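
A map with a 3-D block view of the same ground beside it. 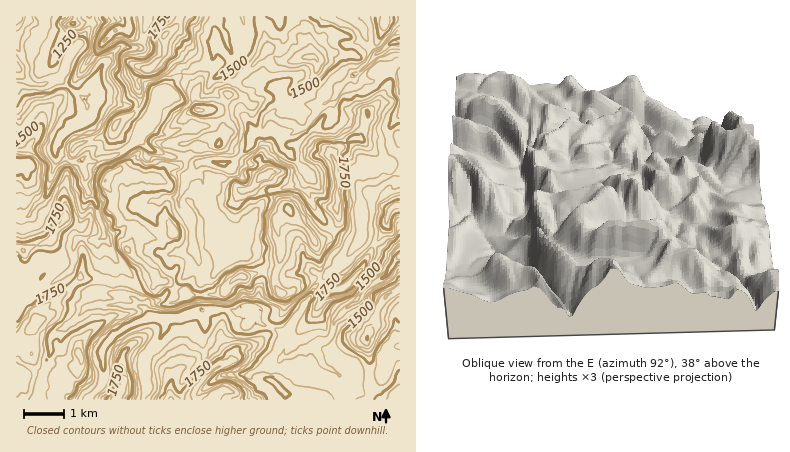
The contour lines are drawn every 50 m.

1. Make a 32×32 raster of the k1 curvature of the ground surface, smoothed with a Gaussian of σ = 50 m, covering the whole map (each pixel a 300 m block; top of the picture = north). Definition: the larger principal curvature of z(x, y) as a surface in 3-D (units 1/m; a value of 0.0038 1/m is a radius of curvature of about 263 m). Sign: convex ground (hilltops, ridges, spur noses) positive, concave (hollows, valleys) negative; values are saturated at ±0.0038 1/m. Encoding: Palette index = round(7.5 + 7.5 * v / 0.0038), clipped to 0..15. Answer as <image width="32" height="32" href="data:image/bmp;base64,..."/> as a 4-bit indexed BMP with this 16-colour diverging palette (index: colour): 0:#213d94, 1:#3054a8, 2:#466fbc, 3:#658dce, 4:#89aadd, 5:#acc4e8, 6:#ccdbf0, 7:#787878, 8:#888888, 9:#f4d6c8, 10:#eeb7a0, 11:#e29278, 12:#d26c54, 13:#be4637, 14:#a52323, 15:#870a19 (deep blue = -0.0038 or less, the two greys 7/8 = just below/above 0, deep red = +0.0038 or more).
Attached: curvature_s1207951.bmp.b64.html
<image width="32" height="32" href="data:image/bmp;base64,Qk12AgAAAAAAAHYAAAAoAAAAIAAAACAAAAABAAQAAAAAAAACAAATCwAAEwsAABAAAAAAAAAAlD0hAKhUMAC8b0YAzo1lAN2qiQDoxKwA8NvMAHh4eACIiIgAyNb0AKC37gB4kuIAVGzSADdGvgAjI6UAGQqHAJiJxpv5idrL3Ou4qZmIiZqZiLqn3IfIn5uYvId4h4p6mpmdl+p5q5r8mImIiId7eouJj3j6eZioneqIiJiIfXmLia9or6iJiIreuJmJqq14u3ib6InbiIiqd7qKipuumJy5iK64iZiIm4ibmbuInal7qpiZzrrKd4l3eNjMd4vXeJyZqqmbzf/tma35b7mJ+4mIyZq8vMuon61+ntz/qJ6IqY2piJ2amXr+zYmaePmdp3mdiYvZi4iHl4yZjXe+q+uqjZmuiIl5iId7qL2IfqiJy3qIy5qsioeIjJf7yIjbiH+tuduorIqIiI2Lx7yI64iJ6dzHiceZiKedvIjqd82Zm9i8t4jIqYu3i8qd+oi+m5zIn4iJupmJ75mZp/qJmZyK+J+arLqJu6v8uXf4eInNuti7/KreqYeLvcqH+Ieaq2f4uXzYmaqquuh53Pp6mY2Iz9uonuzKy5fKmqyu2oqLyId9uIi6eJuomZioaMp6iciIee2HjamqioiKnIediIq6mIea2Jjey3y4qJirzcuZjKh3i+d36Z3JmZiJiojJmIfaiZrXeq2JqId72IqYnLqpj4m8/6iJqKyKl5yJnZyai4v2z43aiYmJyb3MrNq7qI2F32qZ6Kh5h7qIqJicyYmJqa//m/uoeIeniqm8l/m5i/2rvYeuuoiIqHmoiJjb"/>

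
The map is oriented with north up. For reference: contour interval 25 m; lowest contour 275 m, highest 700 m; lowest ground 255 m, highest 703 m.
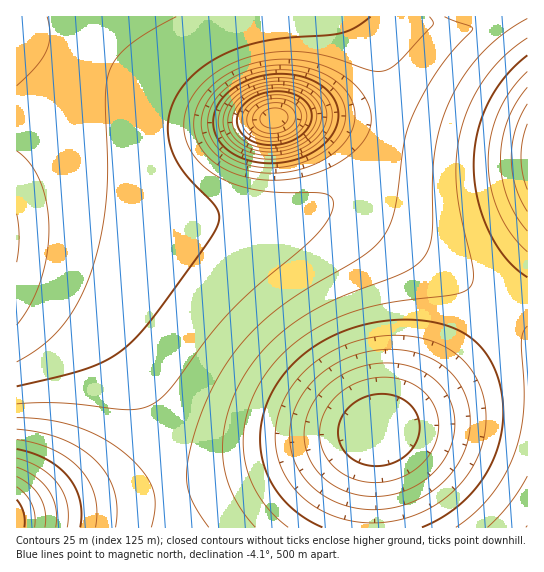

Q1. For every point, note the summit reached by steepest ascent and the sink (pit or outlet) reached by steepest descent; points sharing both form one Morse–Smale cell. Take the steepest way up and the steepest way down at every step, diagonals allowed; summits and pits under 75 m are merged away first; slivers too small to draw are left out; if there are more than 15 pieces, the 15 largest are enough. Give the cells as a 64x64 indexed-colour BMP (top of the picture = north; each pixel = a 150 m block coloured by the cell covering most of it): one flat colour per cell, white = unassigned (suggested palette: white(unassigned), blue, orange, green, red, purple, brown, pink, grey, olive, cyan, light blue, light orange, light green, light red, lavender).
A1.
<image width="64" height="64" href="data:image/bmp;base64,Qk12CAAAAAAAAHYAAAAoAAAAQAAAAEAAAAABAAQAAAAAAAAIAAATCwAAEwsAABAAAAAAAAAA////ALR3HwAOf/8ALKAsACgn1gC9Z5QAS1aMAMJ34wB/f38AIr28AM++FwDox64AeLv/AIrfmACWmP8A1bDFAEREREREREREREQRERERERERERERERERERERERERERERRERERERERERERBERERERERERERERERERERERERERERFEREREREREREREEREREREREREREREREREREREREREREUREREREREREREQRERERERERERERERERERERERERERERREREREREREREQRERERERERERERERERERERERERERERFERERERERERERBEREREREREREREREREREREREREREREUREREREREREREERERERERERERERERERERERERERERERREREREREREREQRERERERERERERERERERERERERERERFEREREREREREQREREREREREREREREREREREREREREREURERERERERERBERERERERERERERERERERERERERERERREREREREREREERERERERERERERERERERERERERERERFEREREREREREQREREREREREREREREREREREREREREREUREREREREREQRERERERERERERERERERERERERERERERRERERERERERBERERERERERERERERERERERERERERERFEREREREREREEREREREREREREREREREREREREREREREUREREREREREERERERERERERERERERERERERERERERERREREREREREQRERERERERERERERERERERERERERERERFEREREREREQREREREREREREREREREREREREREREREREURERERERERBERERERERERERERERERERERERERERERERRERERERERBERERERERERERERERERERERERERERERERFEREREREREEREREREREREREREREREREREREREREREREUREREREREERERERERERERERERERERERERERERERERERREREREREERERERERERERERERERERERERERERERERERFEREREREQREREREREREREREREREREREREREREREREREUREREREQRERERERERERERERERERERERERERERERERERREREREQRERERERERERERERERERERERERERERERERERNEREREERERERERERERERERERERERERERERERERERERM0REREERERERERERERERERERERERERERERERERERETMzRERBERERERERERERERERERERERERERERERERERETMzNEERERERERERERERERERERERERERERERERERERETMzMxEREREREREREREREREREREREREREREREREREREzMzMzEREREREREREREREREREREREREREREREREREREzMzMzMREREREREREREREREREREREREREREREREREREzMzMzMxERERERERERERERERERERERERERERERERERMzMzMzMzERERERERERERERERERERERERERERERERERMzMzMzMzMRERERERERERERERERERERERERERERERETMzMzMzMzMxEREREREREREREREREREREREREREREREzMzMzMzMzMzEREREREREREREREREREREREREREREREzMzMzMzMzMzMRERERERERERERERERERERERERERERMzMzMzMzMzMzMxEREREREREREREiIiIiIiIiIRERETMzMzMzMzMzMzMzIhEREREREREiIiIiIiIiIiIiIjMzMzMzMzMzMzMzMzMiIiIiERIiIiIiIiIiIiIiIiIiIjMzMzMzMzMzMzMzMyIiIiIiIiIiIiIiIiIiIiIiIiIiIjMzMzMzMzMzMzMzIiIiIiIiIiIiIiIiIiIiIiIiIiIiIzMzMzMzMzMzMzMiIiIiIiIiIiIiIiIiIiIiIiIiIiIiMzMzMzMzMzMzMyIiIiIiIiIiIiIiIiIiIiIiIiIiIiIzMzMzMzMzMzMzIiIiIiIiIiIiIiIiIiIiIiIiIiIiIiMzMzMzMzMzMzMiIiIiIiIiIiIiIiIiIiIiIiIiIiIiIjMzMzMzMzMzMyIiIiIiIiIiIiIiIiIiIiIiIiIiIiIiMzMzMzMzMzMzIiIiIiIiIiIiIiIiIiIiIiIiIiIiIiIzMzMzMzMzMzMiIiIiIiIiIiIiIiIiIiIiIiIiIiIiIjMzMzMzMzMzMyIiIiIiIiIiIiIiIiIiIiIiIiIiIiIiIzMzMzMzMzMzIiIiIiIiIiIiIiIiIiIiIiIiIiIiIiIjMzMzMzMzMzMiIiIiIiIiIiIiIiIiIiIiIiIiIiIiIiMzMzMzMzMzMyIiIiIiIiIiIiIiIiIiIiIiIiIiIiIiIzMzMzMzMzMzIiIiIiIiIiIiIiIiIiIiIiIiIiIiIiIjMzMzMzMzMzMiIiIiIiIiIiIiIiIiIiIiIiIiIiIiIjMzMzMzMzMzMyIiIiIiIiIiIiIiIiIiIiIiIiIiIiIiMzMzMzMzMzMzIiIiIiIiIiIiIiIiIiIiIiIiIiIiIiIzMzMzMzMzMzMiIiIiIiIiIiIiIiIiIiIiIiIiIiIiIzMzMzMzMzMzMyIiIiIiIiIiIiIiIiIiIiIiIiIiIiIjMzMzMzMzMzMzIiIiIiIiIiIiIiIiIiIiIiIiIiIiIjMzMzMzMzMzMzMiIiIiIiIiIiIiIiIiIiIiIiIiIiIiMzMzMzNVUzMzMyIiIiIiIiIiIiIiIiIiIiIiIiIiIiMzMzM1VVVVVTMz"/>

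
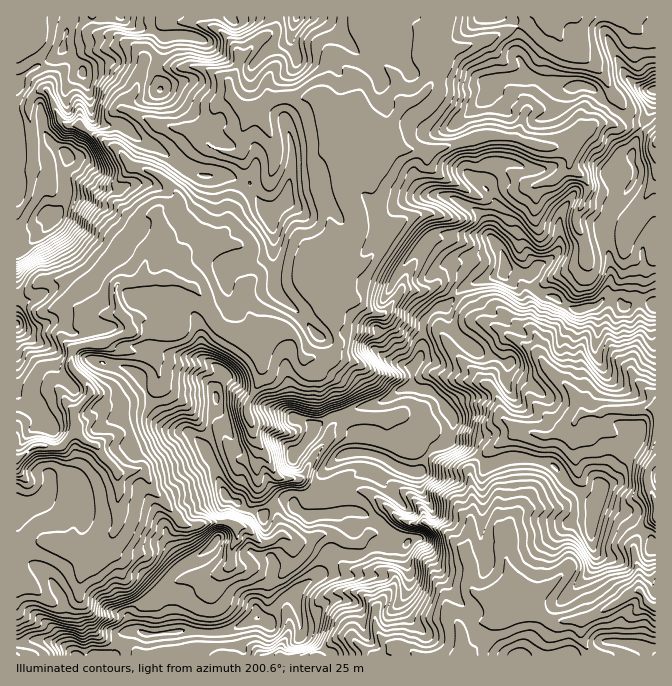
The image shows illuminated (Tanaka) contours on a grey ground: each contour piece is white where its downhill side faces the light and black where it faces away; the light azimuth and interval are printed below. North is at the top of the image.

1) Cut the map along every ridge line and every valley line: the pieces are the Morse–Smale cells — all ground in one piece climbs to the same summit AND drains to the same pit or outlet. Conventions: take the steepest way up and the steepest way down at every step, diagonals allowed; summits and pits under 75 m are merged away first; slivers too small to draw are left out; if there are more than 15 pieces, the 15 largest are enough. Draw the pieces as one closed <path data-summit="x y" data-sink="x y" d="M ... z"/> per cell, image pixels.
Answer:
<path data-summit="505 265" data-sink="17 458" d="M544 16l-103 1-7 18 2 40-5 10-14 14-12 5-6 6-5 10-1 20-29 29-6 4-4 0-10 12 2 13 8 19 0 15-6 13-15 15 12 6 3 6-2 13-12 27 0 20 4 6 0 9-10 9-23 3-4-4-5-18-6-6-12-5-13 0-16 5-17 0-10-3-8-8-13-25-9-9-13-5-8 32-7 10-22-5-12 1-2 3 3 6-3 5-28 11-15 0-12 6-2 17 15 15 5 10-17 20 2 20 11 11 11 4 6 11 7 5 7 10 1 47-6 14 0 8 5 7 10 5 12 2 6 14 18 18 5 0 8-7 10-3 17 0 13-4 13-10 9 4 16 1 7 7 6 3 7 0 13-11 5-10-1-19 15 2 13-7 12 0 13 9 17 1 5 7 8-5 29 0 2-2-1-3-27-20-16-8-20-2-8 3-14 0-1-19 5-7 2-20 18-14 23-1 17 5 18 11 16 4 10-20 21-13 4-12 0-11-9-12-14-14-19-4 2-20 5-5 5-14 0-25 5-8 7-6 10-3 20-20 37-12 3-8 2 3 10 4 7 1 6-1-1 7 10 13 6 3 7 0 22 13 10 0 11-3 11-9 5-17-5-53 7-19 21-28 2-10-3-5-2-10 10-27-4-2-22 0-6-3 7-5 5-8-2-10-8-8-10-20-9-9-23-14-8-9-5-13-4-4-3 0z"/><path data-summit="54 217" data-sink="17 458" d="M440 16l-335 0-11 5-20-2-8 11-3 20-8 8-25 11-14 16 0 112 9 9 13 8 12 0 4 3-16 19-16 15-6 2 0 44 9-1 17-15 22 0 14 12 10 19 6 4 24-3 9 8 15-3 22 5 7-10 8-32 13 5 9 9 13 25 8 8 10 3 17 0 16-5 13 0 12 5 6 6 5 18 4 4 23-3 10-9 0-9-4-6 0-20 12-27 2-13-3-6-12-6 15-15 6-13 0-15-8-19-2-13 10-12 4 0 6-4 29-29 1-20 5-10 6-6 12-5 14-14 5-10-2-40 5-10z"/><path data-summit="505 265" data-sink="655 607" d="M505 266l-3 8-25 7-17 8-15 17-15 7-7 10 0 25-5 14-5 5-2 20 19 4 14 14 9 12 0 11-4 12-21 13-10 20-16-4-18-11-17-5-23 1-12 9-8 9 0 16-5 7 1 19 14 0 8-3 20 2 16 8 28 21-2 4-29 0-7 6 9 17 10 2 7 6 0 8-18 23 0 20 3 7 9 9 7 4 13 1 9 7 48 0-4-11 0-15 11-6 16-3 10-5 6-6 2-13 6-4 5 0 10 6 15 17 10 5 33-2 19-8 31-20 6 1 8 12 7 1 0-57-5-10-24-24-31-12 3-5 2-19 7-16-2-14-15-26 0-19 15-23-2-10-10-22 4-11 0-25-4-6-10 3-10 0-22-13-7 0-12-9-5-13-21-5z"/><path data-summit="257 618" data-sink="17 458" d="M332 534l-12 0-13 7-15-2 1 19-5 10-13 11-7 0-6-3-7-7-16-1-9-4-13 10-13 4-17 0-10 3-8 7-5 0-18-18-6-14-12-2-10-5-4-4-2-9-19 19-12 20-2 17-7 6-10 3-12 0-16-13-18-8 0 75 98 1 4-6 3-15 7-4 10 0 7 3 30-3 45 2 14-4 23-11 10 3 17-23 11-4 7-8 17-12 4-12 5-9 29 3 9-4 0-4-4-4-17-1z"/><path data-summit="257 618" data-sink="655 607" d="M367 551l-10 5-29-3-5 9-4 12-17 12-7 8-11 4-17 23-10-3-23 11-14 4-45-2-30 3-7-3-10 0-7 4-3 15-4 5 206 1 18-18 12 0 24 18 41 0-7-7-13-1-7-4-9-9-3-7 0-20 18-23 0-8-7-6-10-2z"/><path data-summit="505 265" data-sink="655 517" d="M610 298l-5 0-11 9 4 5 0 25-4 11 10 22 2 10-15 23 0 19 17 31 0 9-7 16 0 12-5 12 31 12 24 24 4 10 1-48-8-15 0-13 3-7 5-3 0-155-11-6-11 0-10 5-7-7z"/><path data-summit="54 217" data-sink="17 458" d="M64 403l-19 6-10 9-13 5-6 5 1 121 23-8 15 2 22 6 18 0 14-9 10-20-1-47-7-10-7-5-6-11-11-4-11-11-2-20z"/><path data-summit="17 323" data-sink="17 458" d="M64 281l-22 0-17 15-9 2 1 130 5-5 13-5 10-9 12-5 7-1 11 8 16-19-5-10-15-15 2-17 12-6 20-1 26-13-3-8-10-9-20 3-8-2-12-21z"/><path data-summit="518 655" data-sink="655 607" d="M640 591l-11 3-14 10-30 15-11 2-22 0-10-5-15-17-10-6-5 0-6 4-2 13-6 6-10 5-16 3-11 6 2 22 4 4 188 0 1-49-8-3z"/><path data-summit="655 90" data-sink="17 458" d="M655 16l-111 1 5 6 3 0 4 4 5 13 8 9 23 14 9 9 10 20 8 8 2 10-11 14 32 4 11-23 3-15z"/><path data-summit="505 265" data-sink="655 142" d="M642 128l-11 27 2 10 3 5-2 10-21 28-7 19 0 13 5 25 0 15-5 17 11 2 7 7 3 0 9-8 2-11 5-12 1-33 7-15 5-4 0-85z"/><path data-summit="505 265" data-sink="17 458" d="M47 541l-13 2-18 7 0 28 18 10 16 13 12 0 10-3 7-6 2-17 15-25-19-1z"/><path data-summit="54 217" data-sink="655 607" d="M104 16l-87 0-1 67 14-14 25-11 8-8 3-20 8-11 20 2z"/><path data-summit="54 217" data-sink="655 607" d="M17 198l-1 54 2 1 24-20 12-16-4-3-12 0-13-8z"/><path data-summit="505 265" data-sink="17 458" d="M655 224l-4 3-7 15-1 33-9 25 11 1 10 5z"/>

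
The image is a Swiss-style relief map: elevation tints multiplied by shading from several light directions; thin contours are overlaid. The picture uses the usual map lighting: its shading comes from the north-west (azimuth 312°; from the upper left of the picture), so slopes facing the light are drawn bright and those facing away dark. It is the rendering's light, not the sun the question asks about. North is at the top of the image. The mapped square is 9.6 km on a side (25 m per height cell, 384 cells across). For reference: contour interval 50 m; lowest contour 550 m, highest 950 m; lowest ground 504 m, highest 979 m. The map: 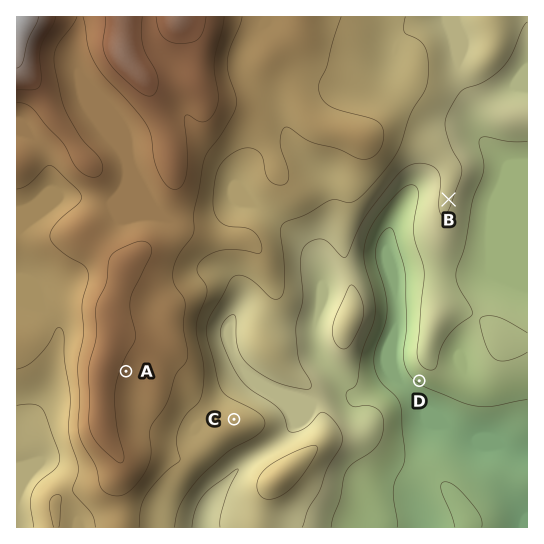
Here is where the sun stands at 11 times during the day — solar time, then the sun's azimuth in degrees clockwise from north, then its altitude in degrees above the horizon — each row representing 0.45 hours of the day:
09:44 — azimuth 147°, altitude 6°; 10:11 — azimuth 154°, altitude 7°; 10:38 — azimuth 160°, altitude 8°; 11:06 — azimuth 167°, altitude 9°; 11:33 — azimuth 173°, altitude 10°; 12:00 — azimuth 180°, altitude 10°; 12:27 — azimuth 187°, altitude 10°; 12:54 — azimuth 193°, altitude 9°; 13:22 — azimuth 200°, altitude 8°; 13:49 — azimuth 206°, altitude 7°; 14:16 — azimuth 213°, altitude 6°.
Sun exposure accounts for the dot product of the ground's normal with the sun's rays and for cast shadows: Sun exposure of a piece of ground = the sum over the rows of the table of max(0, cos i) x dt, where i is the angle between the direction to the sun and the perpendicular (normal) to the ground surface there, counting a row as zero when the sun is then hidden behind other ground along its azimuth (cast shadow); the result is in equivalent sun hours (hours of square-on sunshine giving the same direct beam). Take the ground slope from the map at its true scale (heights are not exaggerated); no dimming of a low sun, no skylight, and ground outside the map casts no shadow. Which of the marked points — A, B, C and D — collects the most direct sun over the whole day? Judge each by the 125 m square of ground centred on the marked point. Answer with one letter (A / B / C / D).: D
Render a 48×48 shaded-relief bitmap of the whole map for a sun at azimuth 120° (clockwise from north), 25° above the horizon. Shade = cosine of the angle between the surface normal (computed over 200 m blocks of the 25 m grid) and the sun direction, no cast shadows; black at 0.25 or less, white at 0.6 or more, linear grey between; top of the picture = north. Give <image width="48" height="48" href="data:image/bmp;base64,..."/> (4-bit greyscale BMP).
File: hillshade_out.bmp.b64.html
<image width="48" height="48" href="data:image/bmp;base64,Qk32BAAAAAAAAHYAAAAoAAAAMAAAADAAAAABAAQAAAAAAIAEAAATCwAAEwsAABAAAAAAAAAAAAAAABEREQAiIiIAMzMzAERERABVVVUAZmZmAHd3dwCIiIgAmZmZAKqqqgC7u7sAzMzMAN3d3QDu7u4A////AFQ2iHZXq6m8yWVWeamau6mIiZh3Z3iamUNGiHZorLmtyWVWeaqavLmImZh3Z4iZmUM2h2Z5vLqt23VVabuqvLqZmZh3d4iZmVMkZlV5ztqs7ZZUR73LvLqZmYh3eIiIiHUiRERYvuub7sljI4vczMqZmYh3eIiIh3dTMzNXrdypzuyVITe83cuqqYh3eId3d4h1MjRom8yom97JUiN63duquph3iId3iIh1MjV5mruoib3cp0M2rMuru5h3iId3iIh1ICWKqau5d4rN3JYzarqay6h3eIiHiHd1EBWbqau6h2eavLlkWJh5vLmHeIiIiId1EAWbqZvLmHZ4mql2aJdoq7mHeImZmIh1IASbqIrLqod3eIh3iZh3mqmIeImZmZmGIASbqIq7u6mId4iImpiIiZiIiIiZmaqXMAWbqIm7vMqYiIiJmZmqmHeImIiJmZqXMASbqYmrvduYd4mZmZq7l1WJmHd4mZmYQAOLqYmrzduHZ5qph5vcljSKmHZ4iJmYQQJ6qZmbztp1Z5u6doz9lSJ7qGZ4iIiYUgJpqZib3tlkZ5q5ZYz/tiFquXZ3iHiIYxJYmYib79lkV5u5U2v/1zFJuod3d3eHYxJomYib7/t0V5vKY0nv2DE4qod3d3d3YxJoqoiL3/2WV5vLczfO2UE2mYd3d3d3YxJYqpiJve63Z5vLhUe9yEI2iYd3d3d3ZCJHmqmZmsy4Z6vLhle9uEJGiYh3d4d3dkI2mqq6qauoeLzLhmi8p0NHmZh3d4h3d2RFiru8uqqYiczKh3rMlkNXmpiHd4h3d3ZFaKu8y6qYisy6h4vtlkRYqqiHd3dmZ4dlVomru6mImsy6h4z+lTRYq6mHd3ZVVoh2VXiJqph3iru6l4z/tjNXq7mHd3dTNHiHZmeJqphniau7mIv/1zNHq7mHd4d1M1eId3eJu6h3eJq7qYrv+kI2nMqHd5h3VFeHd3eKzbmHeImrqYnf/XM1nMqHd6qXdmiYd2aL3cqHd4maqYm+/qU0i8uYd7uoZnmph2WL3tuHZ4mZmHis/8hVesyod7uoVXq6hlV73tuXZomZmHic7tp2ebuod5qXVXmpdkV7zdyod4mZmHib3sqYiaqpiIiGVomYdUV6zNypiImImIib3cqZmaqZmXdmeJiHdUWKq825iIiHiHeKzLqZmqmImXZniZiHZVeJms26mZh3d3d4q7qpqpiImWZomZh3ZWiZic3KmYd3d2Zniruqqph3iId5qYd2VnmpibzKmYd4h3d3eJq7uph3d6mruYd1Vpqpiby6mYeIiIiIeImruqmId7u8uXZVZ5qYisypmYiJmYiIh3iqqZqqh7zMuWVFeJmHisyoiZiJmZmZh3iamIm8qMzcqFRGiZmHi92oeJmZmZmZh3ial2esys3tuENGiZiIi+64eImaqZmZl3eal2aLzM3tuEI2mYiIm+7Jd4iaqpmamHeZl2V6zL3uyVM2mYZ5mt7Jh3eKqZmamIiZh2Z5u6zu2mM2mXZ5qs7Kh3eKqZmZmYmYh2Z5uw=="/>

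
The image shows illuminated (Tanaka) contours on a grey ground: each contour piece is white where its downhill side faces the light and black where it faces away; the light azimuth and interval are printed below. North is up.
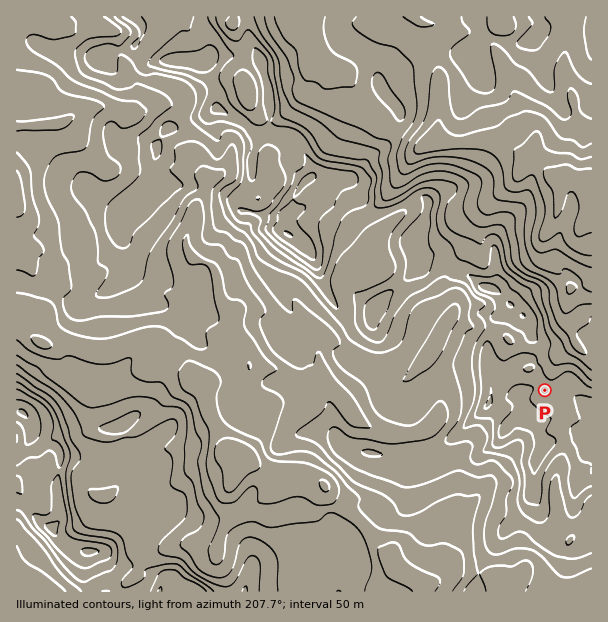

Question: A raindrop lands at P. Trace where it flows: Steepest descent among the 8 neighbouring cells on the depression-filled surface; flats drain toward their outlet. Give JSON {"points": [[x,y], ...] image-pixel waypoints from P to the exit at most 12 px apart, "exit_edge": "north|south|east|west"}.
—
{"points": [[545, 390], [551, 381], [552, 369], [558, 357], [570, 345], [572, 335], [569, 323], [567, 311], [567, 299], [575, 291], [587, 285], [591, 281]], "exit_edge": "east"}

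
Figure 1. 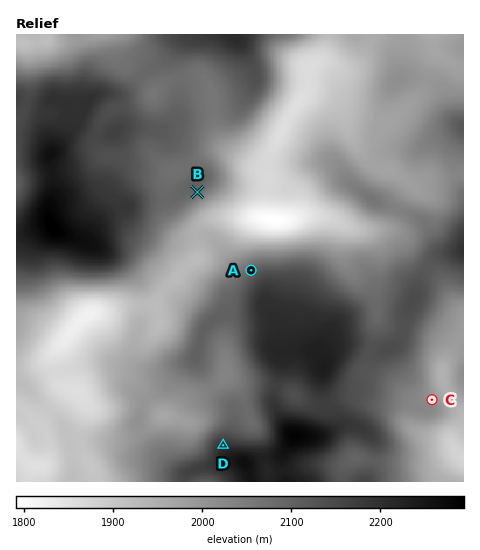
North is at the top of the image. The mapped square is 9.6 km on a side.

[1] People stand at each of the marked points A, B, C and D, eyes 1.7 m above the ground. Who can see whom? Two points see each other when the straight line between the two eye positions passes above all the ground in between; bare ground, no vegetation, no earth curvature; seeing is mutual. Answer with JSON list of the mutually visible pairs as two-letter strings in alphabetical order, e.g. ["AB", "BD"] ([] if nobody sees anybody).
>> ["AB", "BD"]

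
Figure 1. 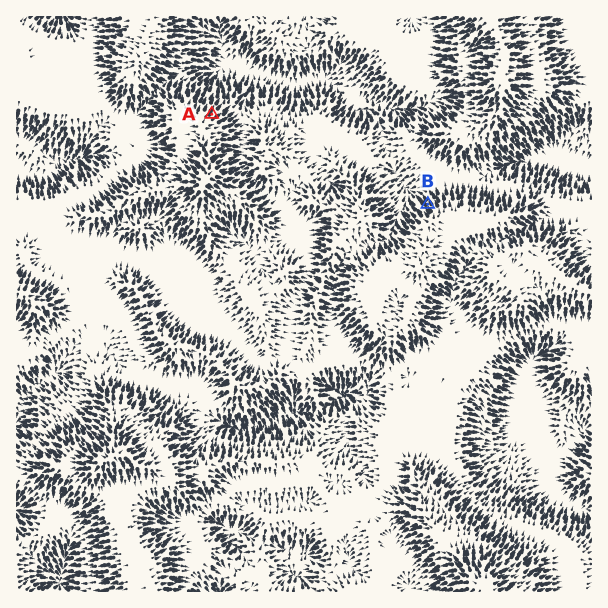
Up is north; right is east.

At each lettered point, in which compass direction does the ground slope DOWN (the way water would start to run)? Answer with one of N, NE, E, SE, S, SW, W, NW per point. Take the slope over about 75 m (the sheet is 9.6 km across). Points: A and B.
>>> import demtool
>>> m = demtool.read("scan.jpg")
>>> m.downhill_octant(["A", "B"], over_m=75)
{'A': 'NE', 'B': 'NW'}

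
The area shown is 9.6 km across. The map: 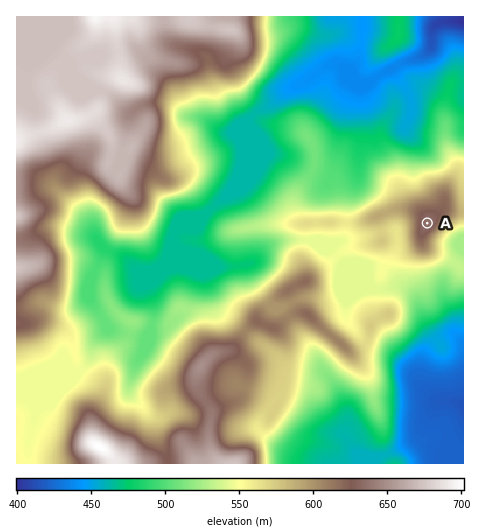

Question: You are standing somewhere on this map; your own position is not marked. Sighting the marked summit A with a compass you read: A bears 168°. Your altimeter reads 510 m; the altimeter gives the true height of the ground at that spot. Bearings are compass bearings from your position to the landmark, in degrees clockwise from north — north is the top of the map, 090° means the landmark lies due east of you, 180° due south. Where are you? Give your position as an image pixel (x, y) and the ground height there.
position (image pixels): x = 414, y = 161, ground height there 510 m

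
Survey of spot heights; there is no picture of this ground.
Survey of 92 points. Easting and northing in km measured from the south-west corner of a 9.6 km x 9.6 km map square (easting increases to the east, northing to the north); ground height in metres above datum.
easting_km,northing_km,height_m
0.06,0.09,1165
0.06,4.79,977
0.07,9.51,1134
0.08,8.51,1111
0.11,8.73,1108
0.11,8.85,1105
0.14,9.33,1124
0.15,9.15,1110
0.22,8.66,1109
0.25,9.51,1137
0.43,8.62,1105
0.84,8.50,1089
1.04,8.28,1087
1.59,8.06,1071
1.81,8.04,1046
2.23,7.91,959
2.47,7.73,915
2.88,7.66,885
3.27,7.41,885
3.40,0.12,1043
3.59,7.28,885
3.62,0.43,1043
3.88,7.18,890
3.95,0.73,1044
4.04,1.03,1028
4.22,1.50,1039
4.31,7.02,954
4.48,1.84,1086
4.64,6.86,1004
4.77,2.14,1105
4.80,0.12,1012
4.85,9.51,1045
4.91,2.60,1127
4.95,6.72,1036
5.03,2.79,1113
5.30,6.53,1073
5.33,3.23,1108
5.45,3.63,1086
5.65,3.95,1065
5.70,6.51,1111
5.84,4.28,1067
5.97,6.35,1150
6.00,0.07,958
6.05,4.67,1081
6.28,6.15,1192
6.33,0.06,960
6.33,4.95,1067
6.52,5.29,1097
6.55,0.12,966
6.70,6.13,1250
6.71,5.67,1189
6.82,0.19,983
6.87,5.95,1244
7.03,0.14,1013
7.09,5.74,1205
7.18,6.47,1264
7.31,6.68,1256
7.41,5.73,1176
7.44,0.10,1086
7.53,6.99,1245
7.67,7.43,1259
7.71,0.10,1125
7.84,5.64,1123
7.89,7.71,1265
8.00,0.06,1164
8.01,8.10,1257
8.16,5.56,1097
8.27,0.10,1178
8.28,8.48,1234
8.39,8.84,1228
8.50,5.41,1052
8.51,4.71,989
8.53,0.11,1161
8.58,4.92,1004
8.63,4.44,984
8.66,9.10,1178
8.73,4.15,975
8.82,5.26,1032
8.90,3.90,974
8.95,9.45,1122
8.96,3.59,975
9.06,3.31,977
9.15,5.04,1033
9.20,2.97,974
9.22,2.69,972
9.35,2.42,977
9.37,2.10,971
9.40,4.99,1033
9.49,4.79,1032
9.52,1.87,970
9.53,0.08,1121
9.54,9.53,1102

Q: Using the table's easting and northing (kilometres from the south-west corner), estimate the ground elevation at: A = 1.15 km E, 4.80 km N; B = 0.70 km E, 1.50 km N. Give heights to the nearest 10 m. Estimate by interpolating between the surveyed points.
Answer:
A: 980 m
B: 1110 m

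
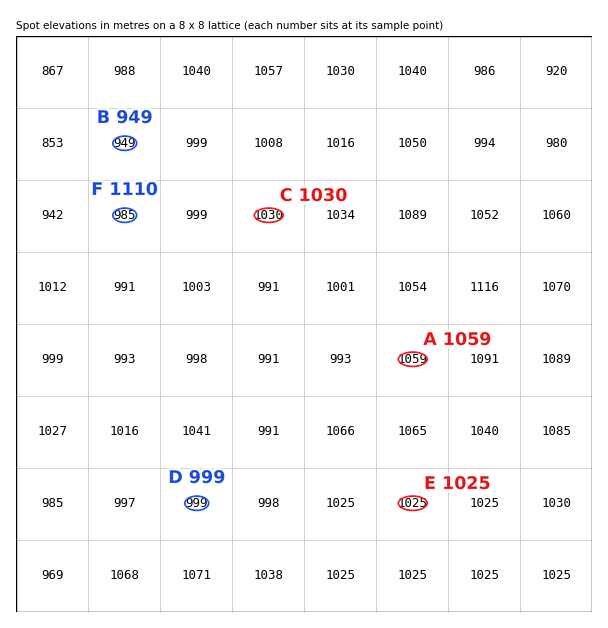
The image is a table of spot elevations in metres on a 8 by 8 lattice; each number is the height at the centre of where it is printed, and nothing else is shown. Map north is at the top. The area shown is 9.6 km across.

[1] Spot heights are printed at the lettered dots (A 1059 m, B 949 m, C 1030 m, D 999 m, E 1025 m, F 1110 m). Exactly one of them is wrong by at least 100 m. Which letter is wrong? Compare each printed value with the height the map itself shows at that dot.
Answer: F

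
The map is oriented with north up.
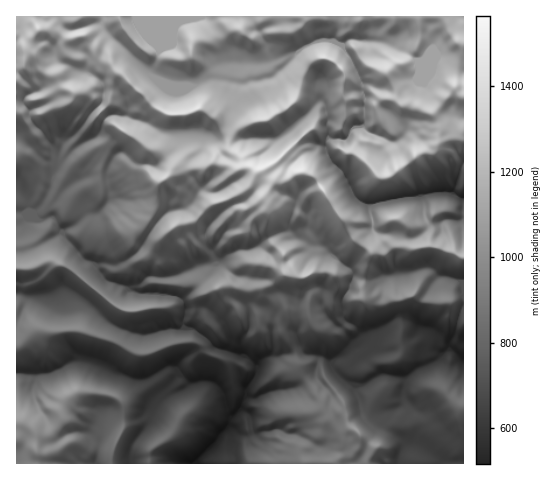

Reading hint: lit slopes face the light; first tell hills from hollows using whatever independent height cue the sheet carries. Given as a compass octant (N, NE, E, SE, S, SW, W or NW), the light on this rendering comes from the N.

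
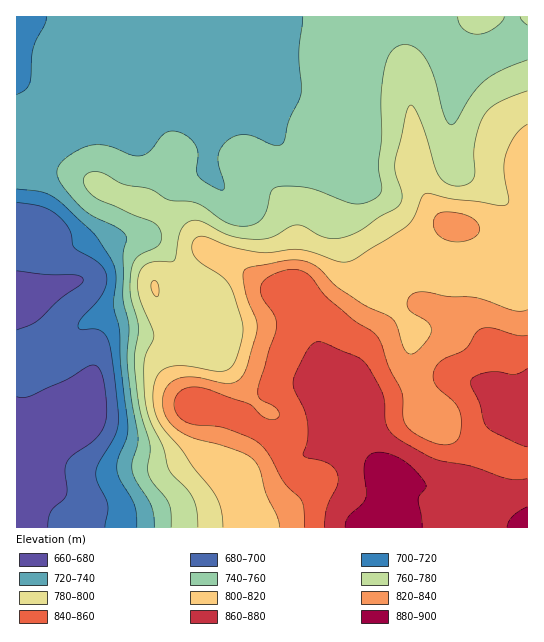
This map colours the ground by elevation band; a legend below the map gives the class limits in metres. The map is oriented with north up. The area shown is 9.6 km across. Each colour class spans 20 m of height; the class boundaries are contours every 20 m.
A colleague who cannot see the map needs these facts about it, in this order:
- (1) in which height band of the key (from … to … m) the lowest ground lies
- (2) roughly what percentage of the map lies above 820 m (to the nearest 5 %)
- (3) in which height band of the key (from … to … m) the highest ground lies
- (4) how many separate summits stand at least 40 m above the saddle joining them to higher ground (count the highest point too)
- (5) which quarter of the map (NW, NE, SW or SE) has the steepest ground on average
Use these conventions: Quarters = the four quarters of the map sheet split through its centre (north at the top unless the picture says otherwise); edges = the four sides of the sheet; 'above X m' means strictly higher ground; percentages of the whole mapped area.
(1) The lowest ground lies in the 660–680 m band.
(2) About 25 % of the map lies above 820 m.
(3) The highest ground lies in the 880–900 m band.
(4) Counting only tops that stand 40 m proud, the map has 1 summit.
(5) The steepest ground, on average, is in the south-west quarter.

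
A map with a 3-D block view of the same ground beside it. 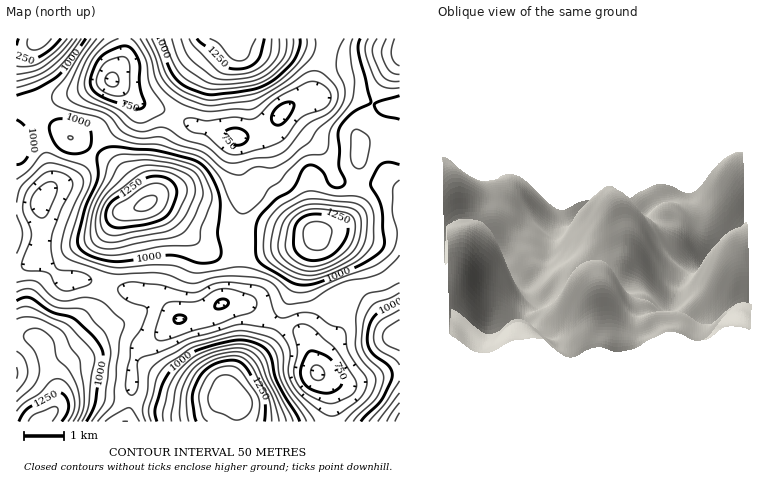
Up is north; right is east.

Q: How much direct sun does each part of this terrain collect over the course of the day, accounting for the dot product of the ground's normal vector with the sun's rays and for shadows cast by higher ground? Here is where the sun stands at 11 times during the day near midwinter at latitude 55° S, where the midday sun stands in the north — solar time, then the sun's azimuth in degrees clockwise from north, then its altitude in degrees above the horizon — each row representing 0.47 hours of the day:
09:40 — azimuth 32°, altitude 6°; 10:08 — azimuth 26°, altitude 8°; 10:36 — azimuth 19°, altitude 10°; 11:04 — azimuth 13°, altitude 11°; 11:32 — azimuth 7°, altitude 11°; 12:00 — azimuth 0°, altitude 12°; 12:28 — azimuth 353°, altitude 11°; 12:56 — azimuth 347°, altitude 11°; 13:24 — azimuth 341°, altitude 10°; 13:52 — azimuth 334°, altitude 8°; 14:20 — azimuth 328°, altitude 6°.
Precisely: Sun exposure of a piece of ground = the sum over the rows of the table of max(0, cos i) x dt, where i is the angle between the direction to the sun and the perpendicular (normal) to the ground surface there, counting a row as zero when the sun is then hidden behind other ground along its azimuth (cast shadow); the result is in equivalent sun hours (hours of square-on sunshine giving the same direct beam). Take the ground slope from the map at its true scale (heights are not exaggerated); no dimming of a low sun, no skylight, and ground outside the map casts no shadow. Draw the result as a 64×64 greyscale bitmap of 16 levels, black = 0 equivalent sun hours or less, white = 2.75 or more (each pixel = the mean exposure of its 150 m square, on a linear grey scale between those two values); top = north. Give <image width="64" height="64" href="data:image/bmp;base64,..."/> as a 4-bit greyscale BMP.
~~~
<image width="64" height="64" href="data:image/bmp;base64,Qk12CAAAAAAAAHYAAAAoAAAAQAAAAEAAAAABAAQAAAAAAAAIAAATCwAAEwsAABAAAAAAAAAAAAAAABEREQAiIiIAMzMzAERERABVVVUAZmZmAHd3dwCIiIgAmZmZAKqqqgC7u7sAzMzMAN3d3QDu7u4A////AHd3ZCERERAAAAEiI0RDMyERIiIiNFVneId3eImZmZiHmZmGQyIiEQABEjREVVREMyEiIiM0VomZmIiIiau7qZmqqph1RDMyESI0VmZmZUQzMzMzNEVnmqqpmYiJq7u6qqu7qYd2VEMzREVnd2ZVVERERERWZniau7uqmIiZqqqaqqqZmIdlRERVVmZ2ZVZlVVVUVniZmqq7y7mYd3eIiJmZmIiIh2VEREVVVWZ3Z3d3ZVVomqqqqqqqqIdmVWZ4iYh3eIiIdUM0REVUVniIiId2Z3iZqqmZmIh3ZUQ0RFZ4ZmZniIdlQ0REREVniJmZmZiIiJmYiHd2ZVVEMiIiNFZERVZ4d1RDREREVniJqqu7u6qZmYdmVURDMzMiIRESNDNERWd2VEM0RERWiZq8zN3d3Luql2VDMyESIiIRAAESIzRFZnZlVEQ0RWeaq8zN7///7cuYdlQzEQEREREQAAESM0VWZ3d2ZURFZ4q7zM3/////3LqHZUIRAAESIREAABIjRVVnd4d2VERWeau83v/////+y5dlMhEQESMzIhERMzRWZmd4iHZUM0VniJq97v///+3Ll2QxEAARI0QzMzNVZmd3d4iIdlMyM0VWiaq8zd3d3LqGQyEAABEjNFVVVXeIiZmYiYh2VDMzM0RWeJmqu7upl2QyEAAAESI0Vnd3iJqru6mHd2ZlVEMyMzNFZ3iJqYdlQhAAAAASIiRXiZiZq8zLqXZlVmZmUzIiIiNEVnd3dlQyEAAAABIiNGeaqqqrzLupdlVVZnZTIiEREREiNVVVQzIQAAAAASI0V4mqqqq6qqmHZlVDIiIiEQAAAAABIzMzMhAAAAAAEjRXiZqqqqmZmYdlQyAAABERAAAAAAAAARIiEAAAAAABI1eJmquqmIeIh1QxAAAAAAAAAAAAAAAAAAAAAAAAAAATVoiJq6mHZmZlQgAAAAAAAAAAAAAAAAAAAAAAAAAAAAE0VniaqYZUQzIQAAAAAAAAAAAAAAAAAAAAAAAAAAAAABI0V4mphkMhAAAAAAAAAAAAAAAAAAAAAAAAAAAAAAAAABJFV4h2QhAAAAAAAAAAAAAAAAAAAQAAAAAAAAAAAAAAASM0ZmUyEAAAAAAAAAAAAAERARIzMhAAAAAAAAAAAAABEiNFVDIQAAAAAAAAAAAAESIjNFVEMiERAAAAAAAAAAERIjNEQyEAAAAAAAAAAAARI0RVVVVEMzIiERERABEREiIzM0RVRDIQAAAAAAAAABI0VVVVVVVVVEMzMzIRIiM0M0NERVZmVDEAAAAAAAAAE0RVVVREVVZlVEREQyIjNFVUVVVmZmZlQxAAAAAAAAEjRFVERERWZmZVVVREQzRFVVVmZndmZ3ZUIQAAAAAAASM0RERERVZmd3d3dmZlVERVVnd3dmZ3dmUyAAAAAAARIjM0RFZmZ3iJmqqqmZhlVEVnd2ZmZnd3dlQyEQAAARIiMzRFZ3eImavMzMzMu5dlVVZVVVVWd3eIh3ZkMhESIiIzNFZ4iImarN3u7u7tuodlVUMzRFZ3iImquphlQyIiIiM0V3d4iJmrzd7u7u3Kl2VEMiEjRmeJmqzMuph2RDMzNEVnZmZniaq7zM3dzLqHZlQyEREkVniZq8u7qZh2VURWZ3ZVRVZ4iJmZmqqpiHZlVBEAABEjVniaqru7qph3dmeHdlVEVnd3d3Z3d2ZVVVVCAAAAAAATVniJmrvMu6mYiIh3ZlVWd2ZmZmZUQzIzRDEQAAAAAAE0VniKvN3dzMupmZiHZneId3ZmZlQyIiMzMiERAAAAASRWeJq87u7u3cuqqqmZmZmZiIiHZDMiMyIiIiEAAAABNGeJq83u//7ty7qqu7upiIiJmZdlRERDIRIjMhAAAAI1eKvN3u7u3dy6mHd3d3d3d3mZh2VUVEMyETRDIRAAEkV4rM3u3MzLu5hkMRI0VVZmd4dmVUVVREMzVUQyIiIjRWibzMzLqpmZhkIAABI0RWZmdlVERFVURERmVEM0VVVVZ4q7u7mId3ZTEAAAASI0VWZmVVRFVmVFVnZlRFZ3dlVWiZqqmYdlQyAAAAAAEiNEVmZmZmZmZmZnd2VVZ4iHZmeIiZiIdlMhAAAAAAABIjRWd4iYh2Znd4iHZlZ4iIiImZmIiIdlMgAAAAAAAAASI0aIqqqphmd4iEQzRGeImqu8uYd3ZlMhAAAAAAAAAAASRXmaqqmHZVZ3IQEjRWeJvMzKhlVEMhAAAAAAAAAAAAE0Z3iJmIdkQzMAABI0VXibzKl2QzIhAAAAAAAAAAAAABI0VWd3ZlQxEQAAASM0V4mql2VDIhAAAAAAAAAAAAAAASIiNFVVQyAAAAAAESNFZ4d1VUMhEAAAAAAAAAAAAAAAERESRVVCEAAAAAABEjREREREQzIQAAAAAAAAAAAAAAAAABI0REIQAAAAAAASIjMiI0REMhEQAAAAAAAAAAAAAAABEjREMhEAAAAAABEiIhESNEQzIhEQERAAAAAAAAAAABI0RDMyIhAAAAAAAREREBEzMzMiIRERERAAAAAAAAARI0VEQzIiIRAAAAABEREAABIiIiIiIiEREiIiIhERERI0VVRDMjMyIQAAAAABAAAAARESIjMiERIjMzMzMzMiI0VVVERERERTIRAAAAAAAAABERIiMyEAEiMzMzRERDM0RWZlVVZmZWZUMhAAAAAAAAAREiMzIRABIiIiNEVVVVVWZ3d3iId3"/>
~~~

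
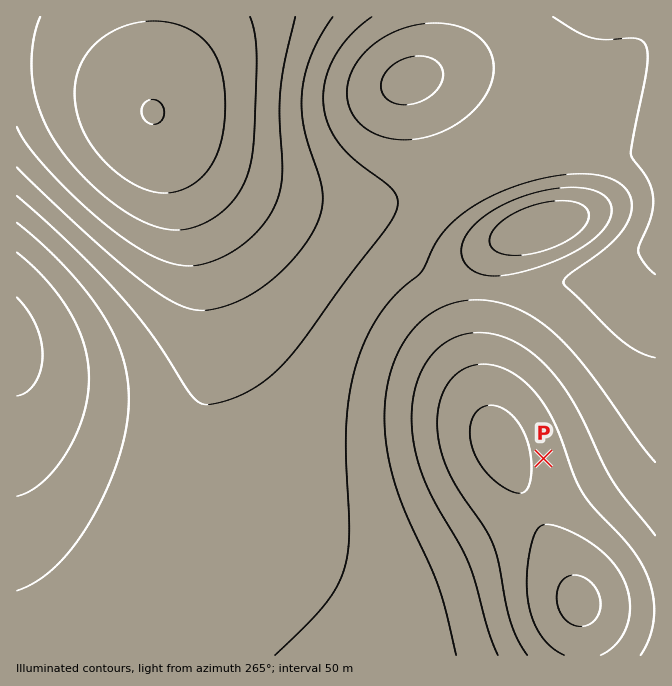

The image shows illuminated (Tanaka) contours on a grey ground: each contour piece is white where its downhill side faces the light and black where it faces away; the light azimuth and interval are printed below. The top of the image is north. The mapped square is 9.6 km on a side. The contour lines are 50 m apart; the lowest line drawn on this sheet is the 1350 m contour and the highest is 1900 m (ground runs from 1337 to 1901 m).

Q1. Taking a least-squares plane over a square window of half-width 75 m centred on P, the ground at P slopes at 5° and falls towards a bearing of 258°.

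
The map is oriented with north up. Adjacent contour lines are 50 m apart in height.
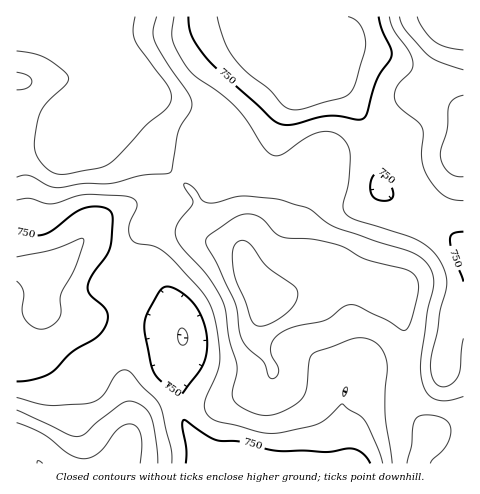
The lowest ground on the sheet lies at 660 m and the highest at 1000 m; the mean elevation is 820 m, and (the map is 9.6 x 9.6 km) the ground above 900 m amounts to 17.6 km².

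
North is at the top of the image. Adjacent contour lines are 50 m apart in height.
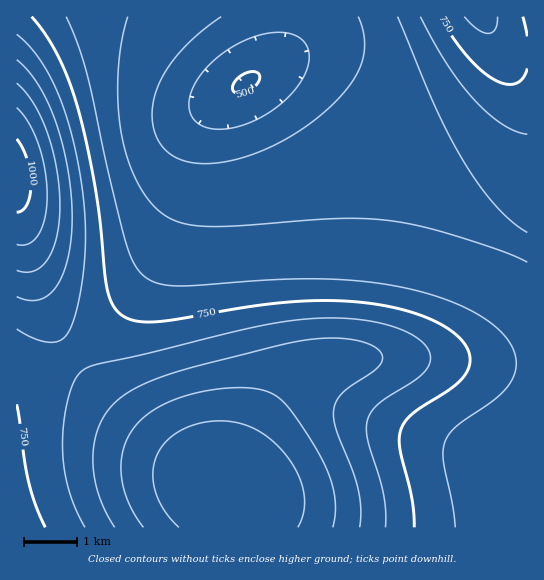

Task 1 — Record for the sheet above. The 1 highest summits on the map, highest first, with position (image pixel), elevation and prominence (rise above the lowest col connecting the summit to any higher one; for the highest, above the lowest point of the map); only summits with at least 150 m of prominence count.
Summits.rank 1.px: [223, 491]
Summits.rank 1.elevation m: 994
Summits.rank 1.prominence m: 199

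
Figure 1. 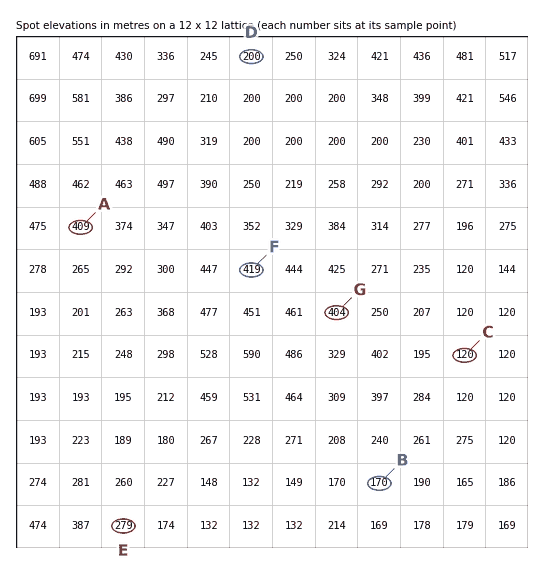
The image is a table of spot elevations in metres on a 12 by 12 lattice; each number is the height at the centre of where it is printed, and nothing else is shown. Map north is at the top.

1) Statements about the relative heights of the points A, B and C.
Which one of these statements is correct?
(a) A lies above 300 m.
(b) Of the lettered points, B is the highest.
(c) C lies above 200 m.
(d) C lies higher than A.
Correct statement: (a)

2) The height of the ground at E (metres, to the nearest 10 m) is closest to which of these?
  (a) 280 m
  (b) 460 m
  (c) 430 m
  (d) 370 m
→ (a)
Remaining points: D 200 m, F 420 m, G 400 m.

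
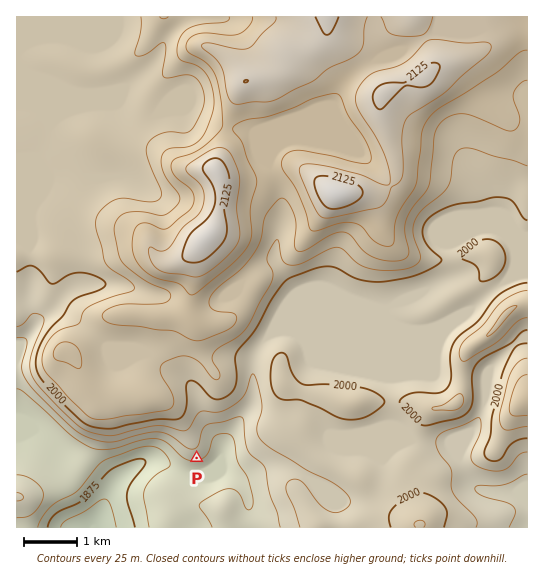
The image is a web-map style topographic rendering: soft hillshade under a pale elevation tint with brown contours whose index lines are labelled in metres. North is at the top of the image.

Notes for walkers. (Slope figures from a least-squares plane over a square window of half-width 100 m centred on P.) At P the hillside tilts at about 7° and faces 167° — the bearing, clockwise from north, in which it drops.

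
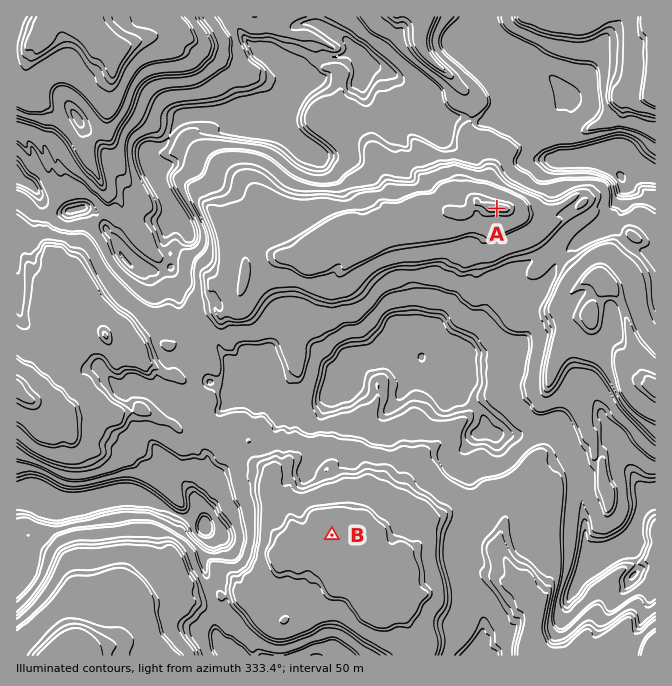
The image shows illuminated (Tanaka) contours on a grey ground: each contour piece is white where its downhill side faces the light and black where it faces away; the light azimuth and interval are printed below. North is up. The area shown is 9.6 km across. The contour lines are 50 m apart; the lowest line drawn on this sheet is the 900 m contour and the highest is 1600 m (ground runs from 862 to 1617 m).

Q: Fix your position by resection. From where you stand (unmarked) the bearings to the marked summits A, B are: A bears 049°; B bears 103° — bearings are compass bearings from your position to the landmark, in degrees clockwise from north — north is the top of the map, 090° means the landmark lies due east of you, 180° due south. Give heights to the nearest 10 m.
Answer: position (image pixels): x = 165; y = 497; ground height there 1100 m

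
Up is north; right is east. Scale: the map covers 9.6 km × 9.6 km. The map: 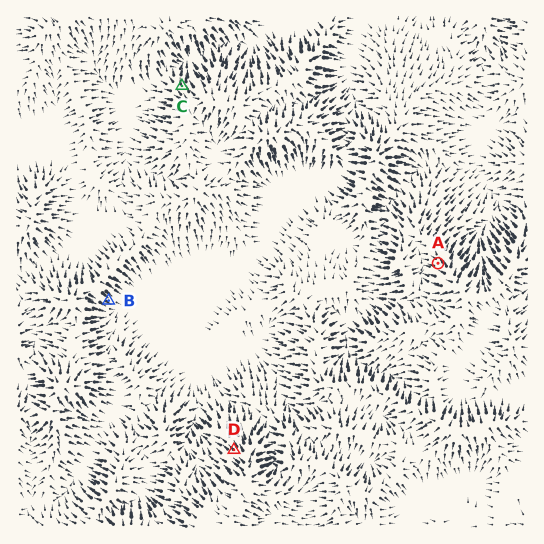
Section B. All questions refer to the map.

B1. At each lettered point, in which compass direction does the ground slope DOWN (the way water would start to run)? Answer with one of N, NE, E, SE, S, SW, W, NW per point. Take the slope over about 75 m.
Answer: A NW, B SE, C N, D NW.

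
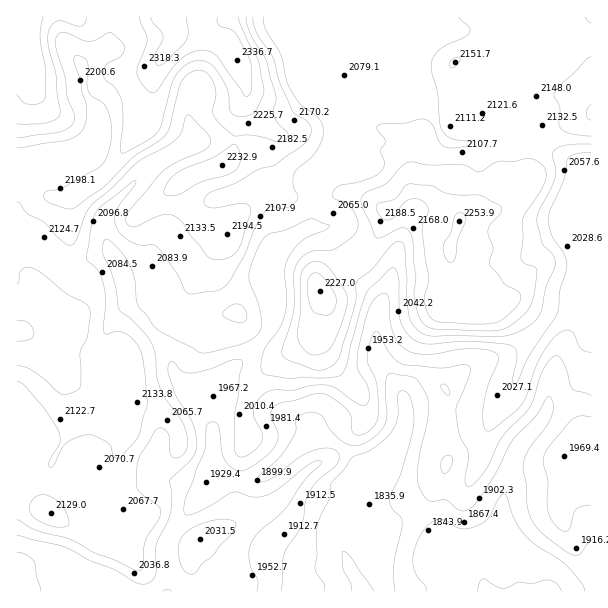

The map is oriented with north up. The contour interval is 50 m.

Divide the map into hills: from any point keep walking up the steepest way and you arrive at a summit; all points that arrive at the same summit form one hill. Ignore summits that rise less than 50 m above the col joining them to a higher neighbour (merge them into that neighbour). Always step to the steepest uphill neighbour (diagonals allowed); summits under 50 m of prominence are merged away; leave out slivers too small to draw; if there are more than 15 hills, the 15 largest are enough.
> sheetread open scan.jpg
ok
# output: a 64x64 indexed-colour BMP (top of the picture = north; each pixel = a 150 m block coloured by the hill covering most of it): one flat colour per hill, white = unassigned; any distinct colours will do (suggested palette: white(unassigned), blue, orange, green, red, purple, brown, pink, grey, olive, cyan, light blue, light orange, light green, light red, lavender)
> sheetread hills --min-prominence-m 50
<image width="64" height="64" href="data:image/bmp;base64,Qk12CAAAAAAAAHYAAAAoAAAAQAAAAEAAAAABAAQAAAAAAAAIAAATCwAAEwsAABAAAAAAAAAA////ALR3HwAOf/8ALKAsACgn1gC9Z5QAS1aMAMJ34wB/f38AIr28AM++FwDox64AeLv/AIrfmACWmP8A1bDFAIiIiIiIiBERFmZmZmZmZmZmZmYRERERERERIiIRERERiIiIiIEREREWZmZmZmZmZmZmZhEREREREREiIhERERGIiIiBERERERZmZmZmZmZmZmZhERERERERESIhEREREYiIgRERERERFmZmZmZmZmZmZmERERERERESIiERERERiIEREREREREWZmZmZmZmZmZmERERERERIiIiIRERERERERERERERERZmZmZmZmZmZmYREREREREiIiIhERERERERERERERERFmZmZmZmZmZmYREREREREiIiIhERERERERERERERERERZmZmZmZmZmZhERERERESIiIiEREREREREREREREREREWZmZmZmZmZmERERERERIiIiIRERERERERERERERERERFmZmZmZmZmZhERERERESIiIhEREREREREREREUEREREWZmZmZmZmZmERERERERIiIiEREREREREREREUREEREREWZmZmZmZmZhEREREREiIiIREREREREREREUREREERERFhEWZmZmZmYRERERERIiIiEREREREREREUREREQREREREREWZmZmZlEREREREiIiIREREREREREURERERBERERERERFmZmZmVVERERESIiIhEREREUEREUREREREERERERERERZmZmVVURERERIiIiIRERERQRFEREREREQREREREREREWZlVVVVERERIiIiIhERERFEREREREREREEREREREREREVVVVVVRERIiIiIiIREREUREREREREREREERERERERFVVVVVVVEiIiIiIiIiERERREREREREREREREERERERVVVVVVVVUiIiIiIiIiIhERFEREREREREREREERERVVVVVVVVVVVRESIiIiIiIiEREUREREREREREREQRFVVVVVVVVVVVVVERERIiIiIiIRERREREREREREREQREVVVVVVVVVVVVVUhEREiIiIiIhERFEREREREREREQRERVVVVVVVVVVVVUiIRESIiIiIiEREURERERERERERBEREVVVVVVVVVVVUiIiIiIiIiIiIhERRERERERERERBERERFVVVVVVVVVVSIiIiIiIiIiIiERFEREREREREREERERERVVVVVVVVVSIiIiIiIiIiIiIREUREREREREREEREREREVVVVVVVVVIiIiIiIiIiIiIiERREREREREREERERERERFVVVVVVVUiIiIiIiIiIiIiIRFEREREREREEREREREREVVVVVVVVSIiIiIiIiIiIiIiEUREREREREQRERERERERVVVVVVVVIiIiIiIiIiIiIiIRREREREREQRERERERERFVVVVVVVUiIiIiIiIiIiIiIhFEREREREQREREREREREVVVVVVVVSIiIiIiIiIiIiIiEURERERERBERERERERERVVVVVVVSIiIiIiIiIiIiIiIRREREREREERERERERERFVVVVVVSIiIiIiIiIiIiIiIiFEREREREQREREREREREVVVVVVSIiIiIiIiIiIiIiIiIUREQRREQRERERERERERVVVVVSIiIiIiIiIiIiIiIiIiREQRERRBEREREREREREVVVVVIiIiIiIiIiIiIiIiIiJEQRERERERERERERERERNVVVIiIiIiIiIiIiIiIiIiIhEREREREREREREREREREzVVUiIiIiIiIiIiIiIiIiIiERERERERERERERERERETMzIiIiIiIiIiIiIiIiIiIiIRERERERERERERERERERMzMiIiIiIiIiIiIiIiIiIiIhERERERERERERERERERMzMyIiIiIiIiIiIiIiIiIiIiEREREREREREREREREREzMzMiIiIiIiIiIiIiIiIiIiIRERERERERERERERERETMzMyIiIiIiIiIiIiIiIiIiIhERERERETERERERERETMzMzIiIiIiIiIiIiIiIiIiIiEREREREzMxEREREREREzMzMiIiIiIiIiIiIiIiIiIiIREREREzMzMRERERERETMzMzIiIiIiIiIiIiIiIiIidxEREREzMzMzMRERERETMzMzMiIiIiIiIiIiIiIiIid3ERERETMzMzMzMRERETMzMzMyIiIiIiIiIiIiIiJ3d3cREREREzMzMzMzMzMzMzMzMzMiIiIiIiIiIiInd3d3dxERERETMzMzMzMzMzMzMzMzMyIiIiIiIiIiJ3d3d3d3ERERERMzMzMzMzMzMzMzMzMyIiIiIiIiIiInd3d3d3cREREREzMzMzMzMzMzMzMzMzIiIiIiIiIiInd3d3d3dxEREREzMzMzMzMzMzMzMzMzMiIiIiIiIiIid3d3d3d3ERERETMzMzMzMzMzMzMzMzMyIiIiIiIiIiJ3d3d3d3cRERERMzMzMzMzMzMzMzMzMzIiIiIiIiIiIid3d3d3dxERERMzMzMzMzMzMzMzMzMzMiIiIiIiIiIiJ3d3d3d3EREREzMzMzMzMzMzMzMzMzMyIiIiIiIiIiInd3d3d3cRERERMzMzMzMzMzMzMzMzMzIiIiIiIiIiIiJ3d3d3dxERERERMzMzMzMzMzMzMzMzMiIiIiIiIiIiInd3d3d3EREREREzMzMzMzMzMzMzMzMyIiIiIiIiIiIiJ3d3d3cRERERERMzMzMzMzMzMzMzMzIiIiIiIiIiIiInd3d3dxEREREREzMzMzMzMzMzMzMzMiIiIiIiIiIiIid3d3d3"/>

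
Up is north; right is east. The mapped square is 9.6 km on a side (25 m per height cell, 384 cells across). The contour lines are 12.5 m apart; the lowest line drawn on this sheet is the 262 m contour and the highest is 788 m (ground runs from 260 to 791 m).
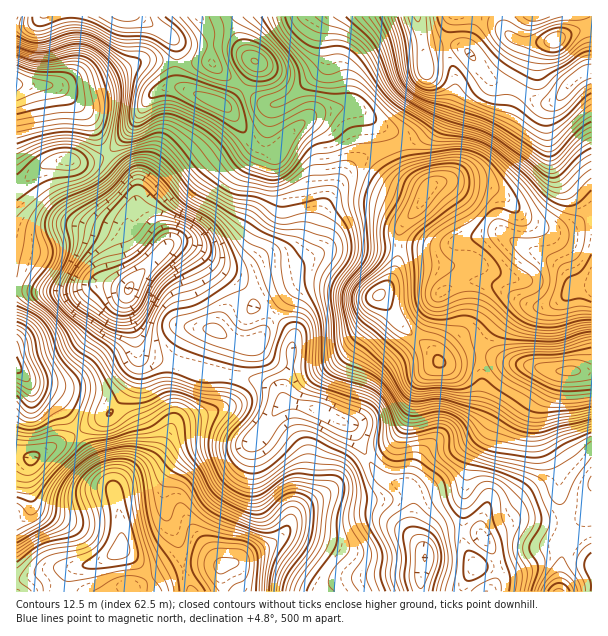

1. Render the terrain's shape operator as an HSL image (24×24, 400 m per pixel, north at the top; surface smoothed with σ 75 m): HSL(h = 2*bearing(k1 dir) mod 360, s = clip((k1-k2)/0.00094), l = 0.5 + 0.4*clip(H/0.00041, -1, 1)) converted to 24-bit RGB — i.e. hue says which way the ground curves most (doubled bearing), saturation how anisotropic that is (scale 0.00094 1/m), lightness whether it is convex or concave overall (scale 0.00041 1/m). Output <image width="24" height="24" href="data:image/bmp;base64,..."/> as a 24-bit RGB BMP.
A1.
<image width="24" height="24" href="data:image/bmp;base64,Qk32BgAAAAAAADYAAAAoAAAAGAAAABgAAAABABgAAAAAAMAGAAATCwAAEwsAAAAAAAAAAAAAoHnDn6dzrmeCm4lNW2Y3UdZSrEWjXieTs8mWzNuVtEpGQjtYOXBidIhenbJXmKJPFBlHMjeb45KLToW6MlNnLJU+8fiMwjdtx5zZvrLblX3V4ofnu8rgZNK+WTF/V4C3s8XU7N7t6lDppm6kQ46VWI2Yo8Oriom1QCZuEhoyvuSNlETAdTadg76OtcdWplBDG3Qgt0UxbCkmlmxC5O6oN0mLWjtwatOSa8qtfqvA/wP389LZWnypSqGYf6tfdTE/ciFmL46ZxeFkSSlWSKl5p4VisJh2oHSrHi2SkTBpsV5ghbJt3PClMidwVY6ob+Z+SqiMUTVtfy6i897Y0WrLlZ1iQkqDjFmwSEitYlWe1ciTMWJ4j29faHdPrsJ3a4p1JSZqNU7M4svv5N7t6ufVNjGYbcaxvdOaNlVOLCk8NGZr3cWPx1205crYMzCggjA7Xz5IYllH1sRoWCk8anc7SJhDl7lwb41gLT8aC0sdJ6E7weLQ89jn1Fvee7FUvqM6XVc5KTRIQGBYwbE+gqZYw618hAR+yVZbRnt9XlWyyWN4rWCIdKyfeLBpSZRBe5Bew6o4Fl8qAKQEDEkIo2sfuy1J1nhksHFbiD00FTMcK2JUf7l7l7eGbDRCUh5j8FaD0Kg6Di4cnE05xLuepFB8vqNdgXs7ZnEe7N+6Q56+eLxuIUk8JJlEVVuh5dTTtovg3qbvrZzeGHN8gZgtRCEKTSUQHyATbi0h/syHMCtEKpclX5dAc6WyypzJy26yvIWx0vvQU4LSpK/HV5vMMbrNPmGAsdNnciUpqV4v0CEhfi5WeiyH1SuGmW9YPzttLomr9dbXiHvfkvLiOmzPo09xlEZHvZrJmpjMgdypUp2qXXOutYWhQy5SX0cvkWUfa0IqdlsyqHZIcseECSd7xWPa5rbWV1G9P8exa8pn2uftl5zRIiGkoLbxz+H80NL7zrTvxZ/JfbO7Oneqc4a9gRLs2yTYuHB5iHq4l8bPhZ3P2KWpCREqNzhm3JCWo1pxeKt4e/jDmNDHqUqNTq6pKdh5S6duVUh6v5DQxsaRin/BTTd/c041DQ0r2jjX4tPFg4G8uYSNWG1UvDhGeyeNHFRouEGI5822lfSxQuaALCt2xYy4mLivb5dDOToUH0AWXJkfjXgAS0kAGSMQhV4pDSYjIYxx4cOygGqMrnKJrFqMg1qPhoa0HVa3OZr37tvw89vYoJ9MESIiZ4srn3EyjTFBtrJxNoFhan80yYGd3rO1LEByM25Ukpw+ADMaeK44s1p4jzVGrHNHa5CBkZZ0OYp5GV1FlJgk/7yRxlt7Q0GecHOdhaWjeJysqnOAlUZ5cJlqfqh81MOopDnbQk28wJLKPK+gCikONSILkmIntsJteXE9c49BZXdQJDk5Y3NA8eZxyZkwMlEvV3tIf5dfd0RGh2tPgJ+gjI+cvbZXbFsfWEoiSm44S4GB1kGfcxdqQns4VcVBeJlLsLSFfa6tY4KVOUOMTLKZu86X9rXHa1yhSIpMQXlHWpqOgM2/dI/GuGavuniT0lKZr1FTZ6o+DUgyVyFRp0muqKrAgq+sfaBrfLMzQ5BBZXyBOG+GeaumX4yF1pWU3J3ImbO/RWe2i9vJgNbTUiCQrVqS3YzayYXY3Nbt58TwUBtyFCUyXqGTnsKnfW+wv3CW3NK4PsyXUXR+S4R6O5tlT7q4jMvY6Njz69nxiqbfmODlWFG0Qwxwr42YYqq3ubPjz77m6AP//3+3E5CRR7KdfqBabkJTn+Coi5/U55i1N2B2bpSSWIZcPYEuLpETH5Euv8+evbnXmEyKZSZQHhtLuKaQaIZcdo1BeUYtIAoq/8zf7WuNJlJHc19BaM9/hPSqNVeE4pvJq4TZW1+ZfqemlePjwO72T5vcYpdPo1s8hiM1bEJWK05woqVzhoBNem5JbC9GKylONr0//8zfVlj0z+780fD6xyBVQUYYGIsoqYbJm3fMsd/GZOudLKOacwc8lWodTDEhjlU3ik8sEEglSptcPiwAIzIBGzUXTisvDNgRldJO1d5qWrkvMwgV6B4pxuzZTeLlMF5lhZVQxtl9tc46JQ4iLwoN1dZ6czJjf0Q3tpZSlpsjAjEF3d6adcp6ECYrNGstee4rITcSvvVKM6KvHiWU1vXl1OzhZzusXzqaoMCwxceev3lyIwhQI8NajF4obzBUoMKElXTg8tniMDuk9NL54qnmRSDPbdfes9fXffD4tuzkeR+SPLNRdNRRv6U8TTFQU3RUhbNaq5JitpZ6GwJD2UBUj2KwRqbMsejMFYnl89f002n/"/>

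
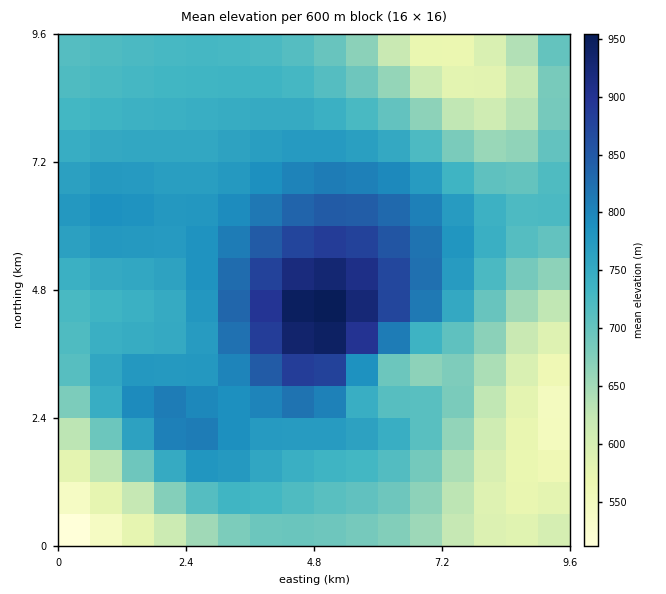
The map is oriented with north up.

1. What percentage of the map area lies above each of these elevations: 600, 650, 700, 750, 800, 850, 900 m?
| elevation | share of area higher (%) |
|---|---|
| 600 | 90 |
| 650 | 82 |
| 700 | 68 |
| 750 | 41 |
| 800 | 17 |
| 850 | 8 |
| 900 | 4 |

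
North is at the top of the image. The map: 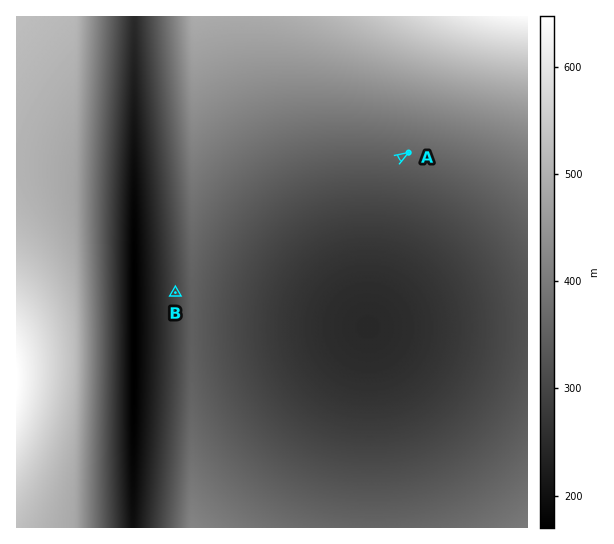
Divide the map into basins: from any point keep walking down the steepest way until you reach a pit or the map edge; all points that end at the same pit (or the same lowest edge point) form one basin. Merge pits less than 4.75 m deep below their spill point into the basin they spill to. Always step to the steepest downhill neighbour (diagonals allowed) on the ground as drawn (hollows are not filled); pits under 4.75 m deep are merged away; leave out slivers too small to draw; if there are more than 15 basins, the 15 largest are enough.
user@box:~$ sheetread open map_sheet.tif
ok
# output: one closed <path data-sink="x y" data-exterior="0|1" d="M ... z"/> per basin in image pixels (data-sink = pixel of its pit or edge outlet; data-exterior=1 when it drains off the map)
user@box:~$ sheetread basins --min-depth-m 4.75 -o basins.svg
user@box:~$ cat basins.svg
<path data-sink="369 327" data-exterior="0" d="M527 16l-331 1-4 298 2 213 334-1z"/><path data-sink="134 335" data-exterior="0" d="M195 16l-179 1 1 511 176-1-1-212z"/>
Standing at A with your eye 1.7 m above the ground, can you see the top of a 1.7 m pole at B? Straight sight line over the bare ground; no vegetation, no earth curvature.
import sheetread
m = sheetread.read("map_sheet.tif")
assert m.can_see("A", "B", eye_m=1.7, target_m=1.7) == False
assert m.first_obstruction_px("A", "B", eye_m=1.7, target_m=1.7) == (243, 252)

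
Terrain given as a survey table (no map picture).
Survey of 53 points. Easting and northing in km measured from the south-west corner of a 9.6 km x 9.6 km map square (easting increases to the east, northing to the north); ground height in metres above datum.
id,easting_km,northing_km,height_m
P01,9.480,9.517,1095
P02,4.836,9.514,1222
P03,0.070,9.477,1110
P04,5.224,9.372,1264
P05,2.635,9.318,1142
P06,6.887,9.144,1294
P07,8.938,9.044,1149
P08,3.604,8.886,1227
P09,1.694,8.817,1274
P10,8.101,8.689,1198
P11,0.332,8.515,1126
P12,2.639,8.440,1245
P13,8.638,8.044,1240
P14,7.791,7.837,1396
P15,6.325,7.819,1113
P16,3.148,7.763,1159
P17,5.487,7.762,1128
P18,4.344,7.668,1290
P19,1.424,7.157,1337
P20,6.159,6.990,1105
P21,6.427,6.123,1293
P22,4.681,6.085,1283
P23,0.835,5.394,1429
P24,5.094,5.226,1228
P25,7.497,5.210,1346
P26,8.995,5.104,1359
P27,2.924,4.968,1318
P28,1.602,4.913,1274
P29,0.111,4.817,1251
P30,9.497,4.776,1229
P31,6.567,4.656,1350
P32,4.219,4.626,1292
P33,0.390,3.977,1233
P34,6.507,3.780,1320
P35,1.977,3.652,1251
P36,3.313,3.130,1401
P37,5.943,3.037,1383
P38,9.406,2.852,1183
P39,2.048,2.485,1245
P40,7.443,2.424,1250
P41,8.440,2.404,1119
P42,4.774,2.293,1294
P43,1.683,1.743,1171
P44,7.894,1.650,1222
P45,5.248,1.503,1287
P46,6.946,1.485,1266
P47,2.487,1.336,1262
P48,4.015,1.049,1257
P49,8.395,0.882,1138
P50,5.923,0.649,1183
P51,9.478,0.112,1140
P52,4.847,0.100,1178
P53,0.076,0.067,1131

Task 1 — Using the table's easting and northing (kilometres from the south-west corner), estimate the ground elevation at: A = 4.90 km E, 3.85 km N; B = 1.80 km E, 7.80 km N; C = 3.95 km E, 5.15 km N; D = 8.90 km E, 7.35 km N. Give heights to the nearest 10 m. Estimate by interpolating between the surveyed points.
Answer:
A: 1380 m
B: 1280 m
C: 1230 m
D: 1300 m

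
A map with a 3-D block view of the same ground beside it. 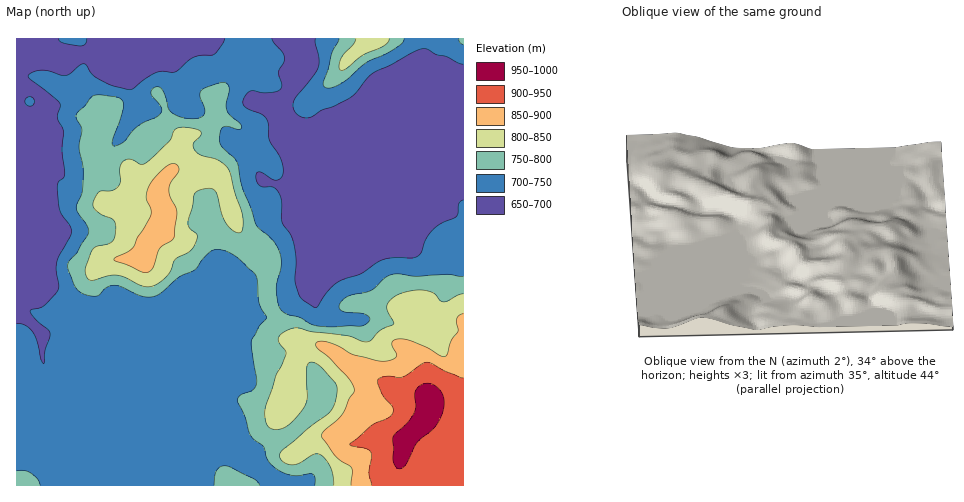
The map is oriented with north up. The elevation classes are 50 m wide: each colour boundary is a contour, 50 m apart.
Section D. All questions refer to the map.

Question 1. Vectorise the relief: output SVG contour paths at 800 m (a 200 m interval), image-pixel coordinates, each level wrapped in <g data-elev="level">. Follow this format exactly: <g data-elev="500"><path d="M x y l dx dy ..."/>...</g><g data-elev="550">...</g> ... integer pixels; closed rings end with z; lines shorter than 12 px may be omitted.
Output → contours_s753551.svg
<g data-elev="800"><path d="M463 294l-19 8-4-2-7-7-8-3-12 0-15 5-8 5-3 6 0 4 7 12-1 2-12 6-10 10-3 2-6-1-14-5-36-4-14-4-10 2-9 6 0 6 6 8 1 4-10 21-10 31-1 8 1 9 4 5 8 1 8-2 7-6 10-11 4-9-1-29 2-8 5-2 8 5 16 19 0 10-3 10-6 8-17 12-28 24-3 6 4 6 9 3 7-2 14-9 7 1 5 5 5 8 3 17"/><path d="M142 286l10 0 9-5 8-8 6-14 14-7 5-6 3-10-8-8-1-6 4-15 2-12 3-4 11-3 7 2 2 5 5 21 5 8 9 8 5 0 1-2 0-16-13-44-9-9-19-6-6-4-2-7 8-10 0-2-3-2-13-3-9 1-2 3-5 10-25 23-4 0-9-5-7 2-4 6 1 14-2 5-7 4-13 2-5 9-1 4 3 5 6 5 12 6 2 10-2 7-2 4-4 2-12 3-4 4-7 17 2 10 5 2 17-4 9-1z"/><path d="M356 39l-3 5-12 14-2 7 1 5 7-2 17-14 20-8 4-4 1-3"/></g>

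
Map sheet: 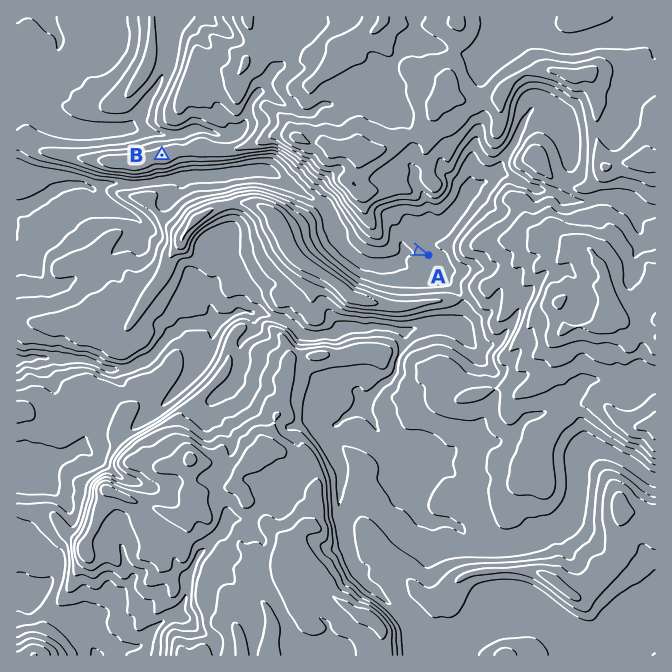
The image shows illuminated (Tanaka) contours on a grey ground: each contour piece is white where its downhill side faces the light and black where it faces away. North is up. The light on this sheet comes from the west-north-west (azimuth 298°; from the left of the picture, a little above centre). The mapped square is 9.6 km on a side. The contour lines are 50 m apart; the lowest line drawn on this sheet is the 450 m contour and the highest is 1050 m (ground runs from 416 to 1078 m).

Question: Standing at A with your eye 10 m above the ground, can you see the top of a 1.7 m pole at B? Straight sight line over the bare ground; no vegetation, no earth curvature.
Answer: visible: false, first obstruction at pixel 390 241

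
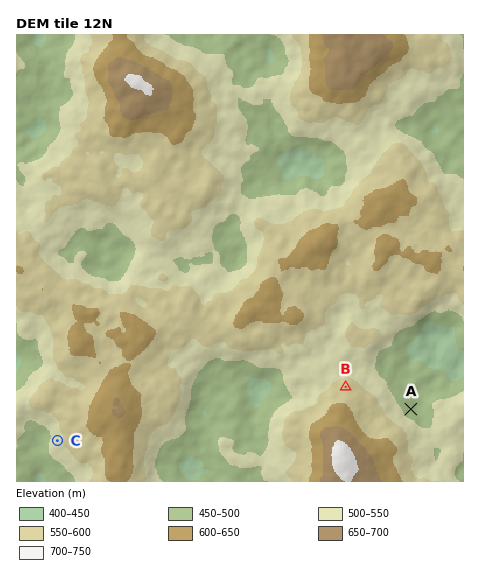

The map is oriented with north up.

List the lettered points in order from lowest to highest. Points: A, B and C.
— A C B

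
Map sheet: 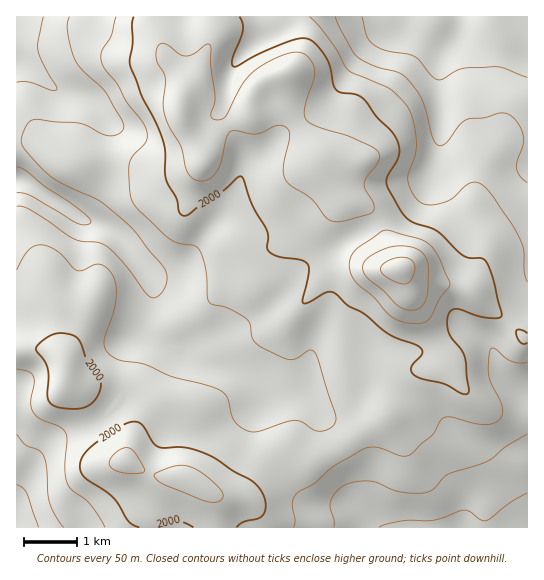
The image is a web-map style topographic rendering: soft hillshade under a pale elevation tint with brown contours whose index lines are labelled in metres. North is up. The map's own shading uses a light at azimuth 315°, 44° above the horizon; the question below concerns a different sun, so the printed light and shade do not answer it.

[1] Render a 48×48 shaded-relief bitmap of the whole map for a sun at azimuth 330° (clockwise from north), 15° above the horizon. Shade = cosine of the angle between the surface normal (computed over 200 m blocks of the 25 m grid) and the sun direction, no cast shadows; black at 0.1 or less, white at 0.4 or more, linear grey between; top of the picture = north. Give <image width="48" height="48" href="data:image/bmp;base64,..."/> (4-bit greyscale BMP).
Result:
<image width="48" height="48" href="data:image/bmp;base64,Qk32BAAAAAAAAHYAAAAoAAAAMAAAADAAAAABAAQAAAAAAIAEAAATCwAAEwsAABAAAAAAAAAAAAAAABEREQAiIiIAMzMzAERERABVVVUAZmZmAHd3dwCIiIgAmZmZAKqqqgC7u7sAzMzMAN3d3QDu7u4A////AJmYd3eIh3ZVVVREVWZ3d2ZmZVVURXdlVpmYdneIh3ZVVVREVWZmZ2ZmVURERWdlVYmpdmZ3d3ZVVVVWZmZVVVZVVERERGdmVXmqhlVWZmZmZ4iIh2ZUMzRVVURERFZlVWirqGVURXiIiZqqmHZUMiNFZlVVVFVVVVebu5h2Vpu7u6qqmHd2UyNFZlVVVVVVVmaKzdy6iKzty6qamYeIdkM0VmVVVVVWZnZ5vN7tuZvMu6maqpiJmHVEVWVVVmVVVnZnmr3uyYmamZmau7qZmphlVVZWZlRDRHZVZ4q9yoeIh3iZq7uZmZmHZVVWZUQzRYdTNFaauod3d3eImrupmZmZhmVVVEREVpqFM0RoqpiIiId3iZqZmIiamHZVVVVmd6vJVVVnmZqqqpmIiIiImIiJmHZVVmd3dorLhnd4mqu8y6qYiId4iIeImHdmZ3d3ZVerl3iaq7u7uqmYh3d4iYeIiIh3d2ZmQ0WKl3mrzLqqqYiHd3Z3iYeImZmYh2ZmQneaqHeKu6mYiIiHdmZniYd4iIiIiHZnZLu8uWVnmpmHeIiIh2VWiYd4dmVniIZneLu7qXRFeJmHd3iImHZFeId3ZCI1Z2VWiqqqmXU0Z5qZh2d3iZdUaId2UxACRUNGipmZmYZEZ5qqmHZmZ5l1V3dmZCAAIzRXiZmZmqhVZ5qrqYd2ZnmXZ3ZVVUMRJFVniKmZmrl2aJmquoiHdniYd3ZERVQzR4dmd6qZmruXiJmZqpiIh3eJiJh2ZVM1eal2d6qpmrupmYh4mZiIiHd4mazMyoZGiql2Zquqqsy6mHdleZiIiId3iL3//+uHiamHZ7u7vN3KmHZUWJmIiId3Z4zv//+5mZmHd6u7vN25d3ZURpqZiId3ZWis3v/amZqYiKu7u6qHZmZlRXmZiHd3dlVomr3bqZmZiLzLqHZmZneHZFeIh3d3d2VWiJvMupmIiNy5ZUVniIiIZEaIiHd3eHd3iIq8y5mIiduFM0V4mZmHUiV4mIdmd3d3d3iru6mImadURFZ5mqmHUgNomZh3d3ZURWeKu7mIiFVWZmZ5qqqpdBJXmqmId3ZTEjR5qqmHd0Z4mIiau7uqqFNGiaqpiIh1MiNpqqmHZniaqpq8zMuZqnRFZ5qqqZqpdTNpqqqYdpmquqq8zLqHiZZERXmqqqqqmGRpuqqZh5qru7qqqpmHeJhlRWiZqqqZmHVoqqmZiJqrzLqYd4mXZ4mXZmd4mqmZmXZoqqmZiKqru6mId4q4Znm5dmZmiaqZmYd4qqmZmbuqqYiIiJu5dmrLhmVFaKuqqZiJq6qqqruod2ZniZq6hmnet2VDRqzMy6mZu7u7u7qYdmZ3iYiqqGfP/KdURYvd3KmavLu6qqmIiIiZmZiaqFWe//2nZnrN3bmJvLupmZmZmZq7u6mZqWNa7//qmHirzLqIq7qYiJqqmaq8u6qaqoVGnP/8qYiJqqmHiqmIiKqqqqu8u7qqu5dVea3sqId4iJmHeamIiKq7qqu8u6qry6h2eJrLmHd3eJmHeKmYiA=="/>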